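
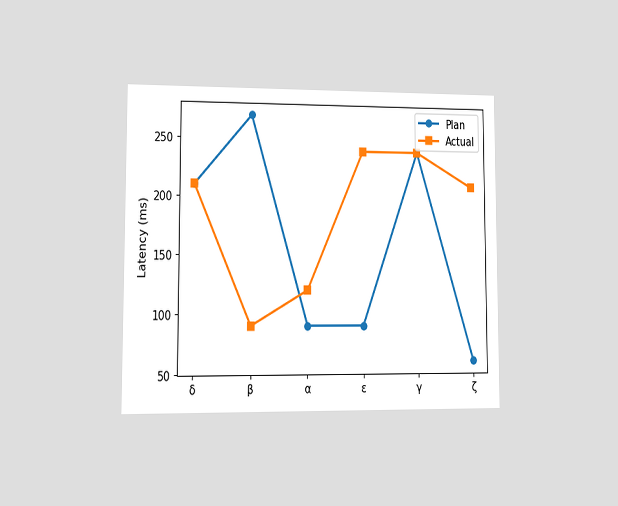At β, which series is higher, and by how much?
Plan, by 180ms

The chart is viewed at a slight angle. At β, Plan sits above the other line by 180ms.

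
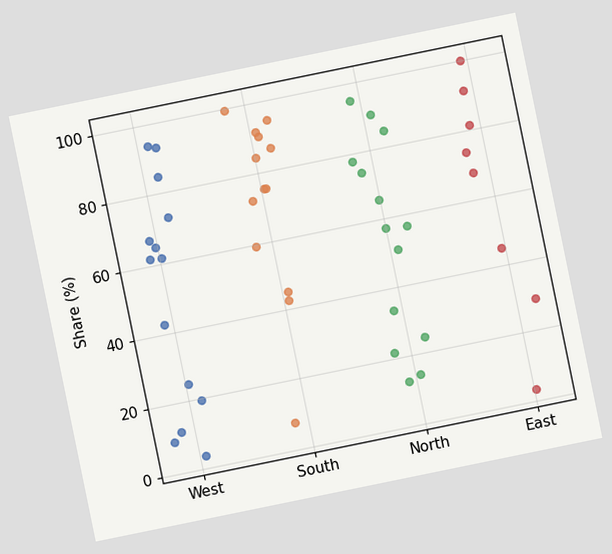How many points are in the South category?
The chart is tilted about 12° counter-clockwise. Counting the markers in the South column gives 13.

13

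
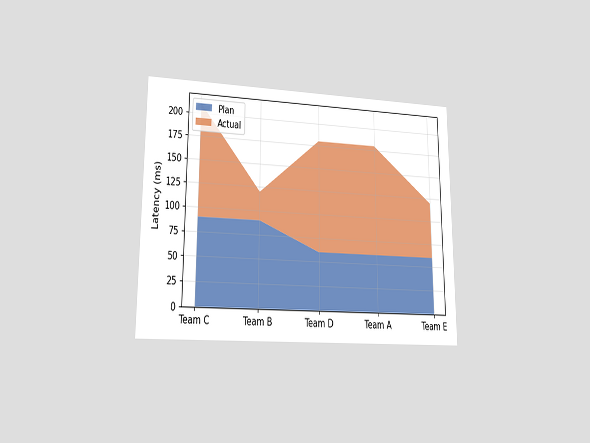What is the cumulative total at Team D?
180ms

The chart is viewed at a slight angle. The stacked total at Team D reaches 180ms.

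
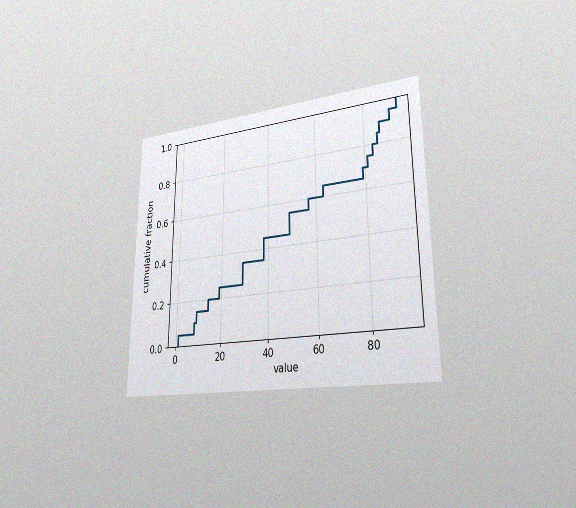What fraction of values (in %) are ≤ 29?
The chart is viewed slightly from the right, with some photo noise. At x=29 the ECDF step is at 35%.

35%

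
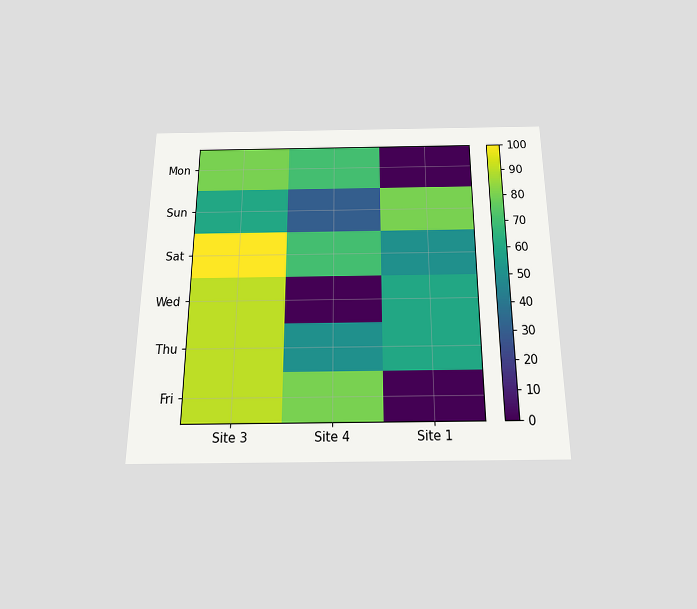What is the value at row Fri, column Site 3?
The chart is viewed slightly from below. Matching cell (Fri, Site 3) against the colorbar gives 90.

90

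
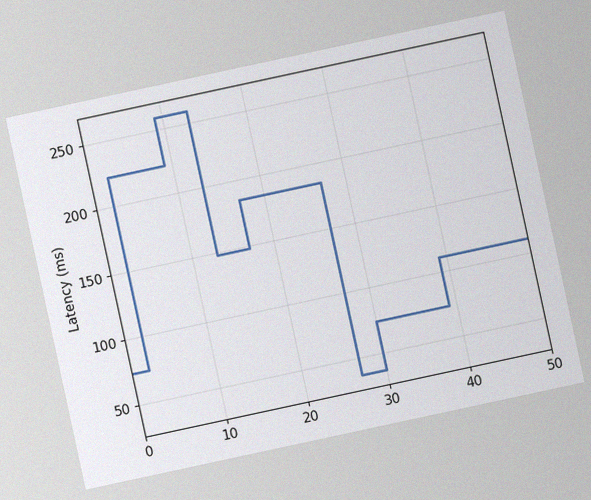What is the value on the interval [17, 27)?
The chart is tilted about 12° counter-clockwise, with some photo noise. On [17, 27) the step sits at 185ms.

185ms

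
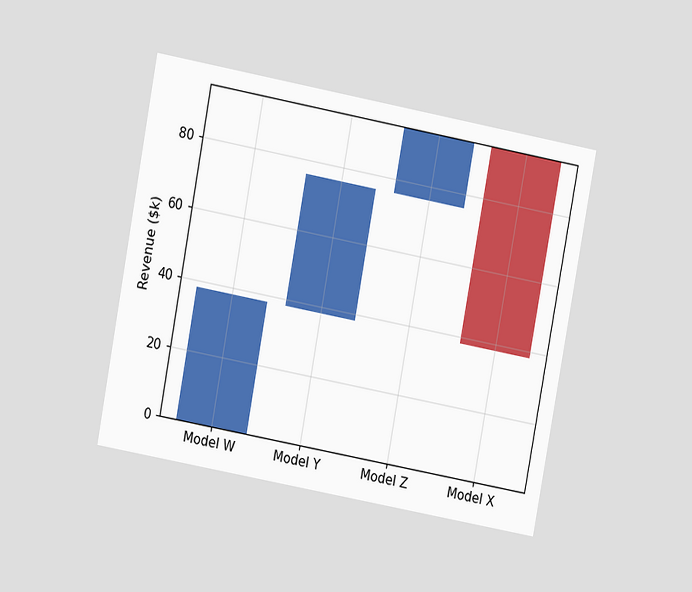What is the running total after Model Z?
$95k

The chart is tilted about 11° clockwise and viewed at a slight angle. After Model Z the running total reaches $95k.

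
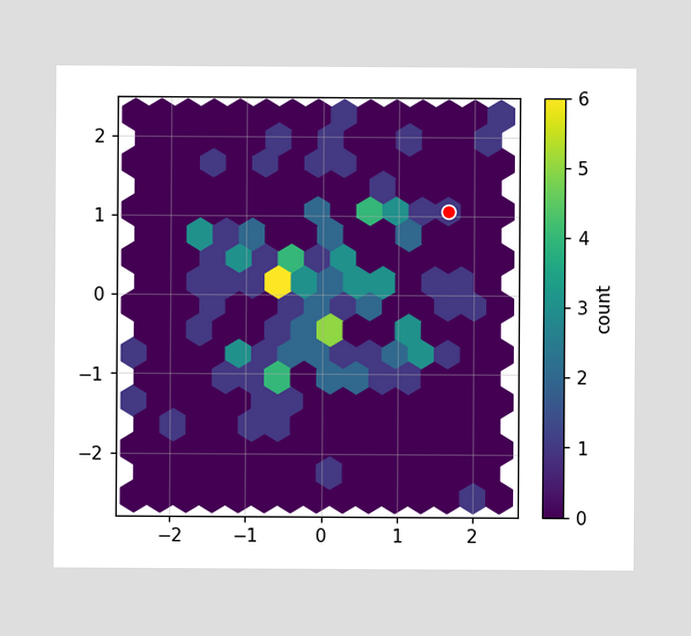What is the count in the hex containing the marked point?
The marked hex reads 1 on the colorbar.

1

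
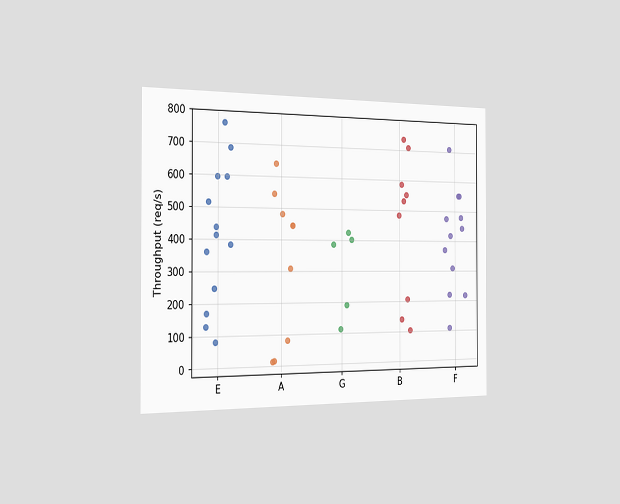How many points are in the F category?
12

The chart is viewed slightly from the left. Counting the markers in the F column gives 12.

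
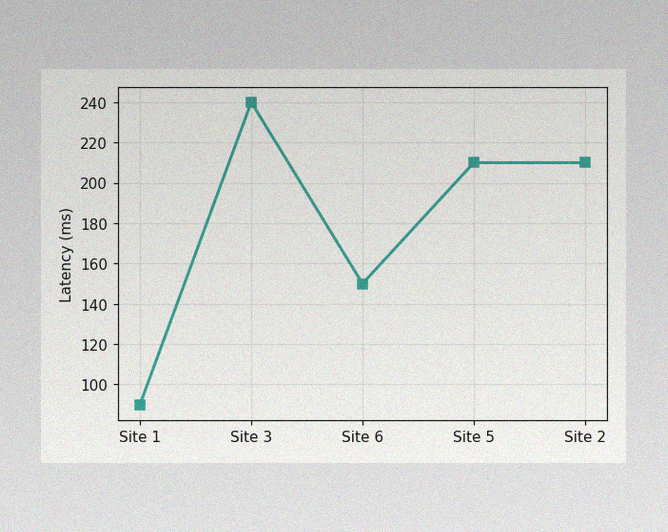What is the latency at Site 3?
The image has some photo noise and uneven lighting. At Site 3, the line is at 240ms.

240ms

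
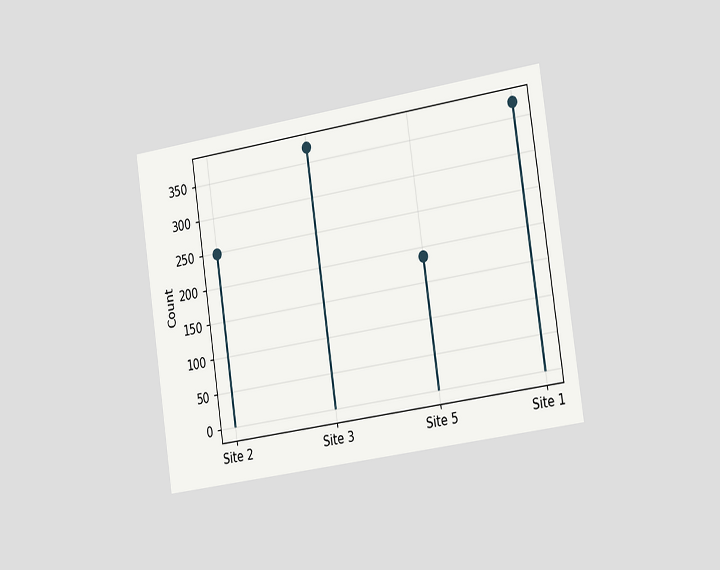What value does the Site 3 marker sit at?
The chart is tilted about 8° counter-clockwise and viewed slightly from the right. The Site 3 marker sits at 372.

372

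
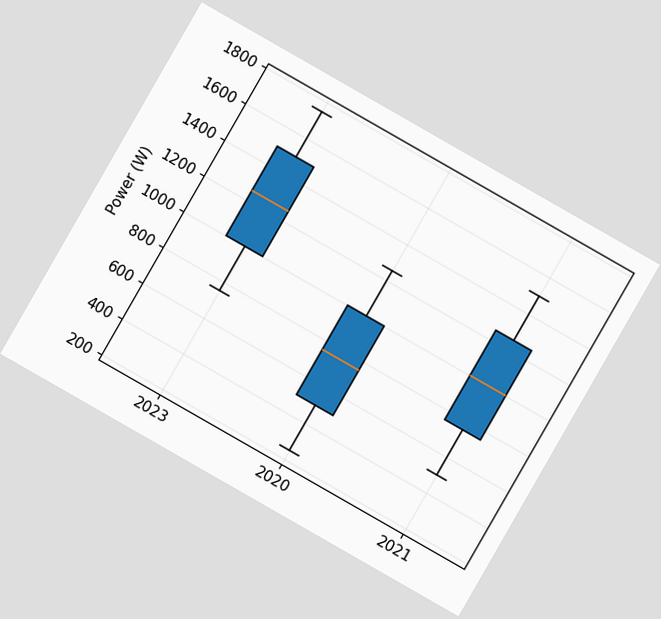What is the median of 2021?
1000W

The chart is tilted about 30° clockwise. The median line in the 2021 box sits at 1000W.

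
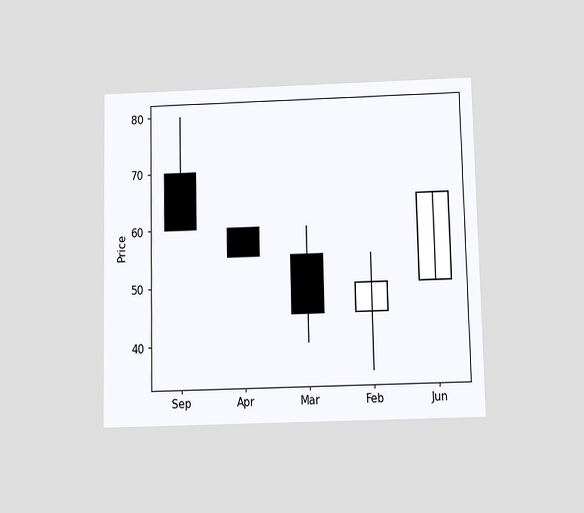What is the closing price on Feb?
The chart is viewed slightly from below. The Feb candle closes at 50.

50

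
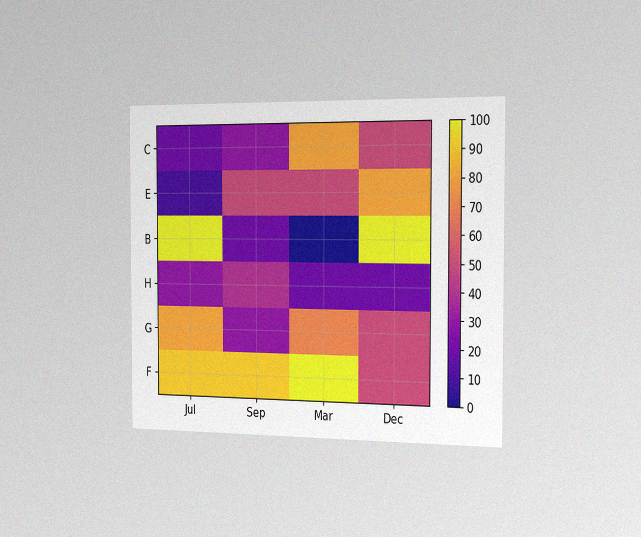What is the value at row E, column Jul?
The chart is viewed slightly from the right, with some photo noise. Matching cell (E, Jul) against the colorbar gives 10.

10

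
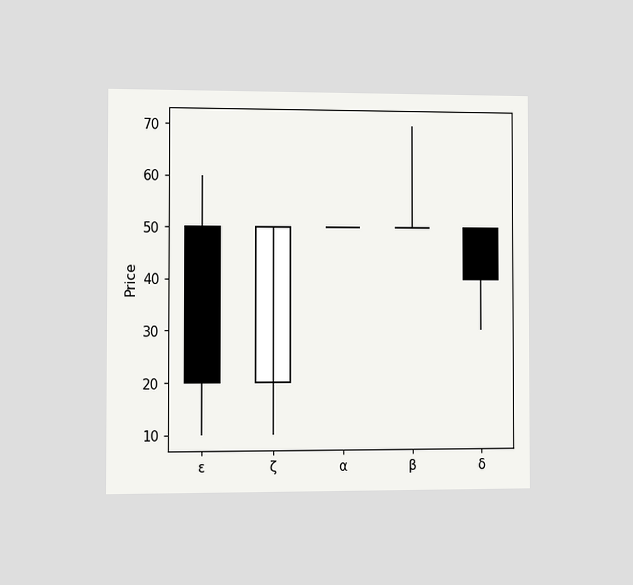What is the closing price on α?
50

The chart is viewed at a slight angle. The α candle closes at 50.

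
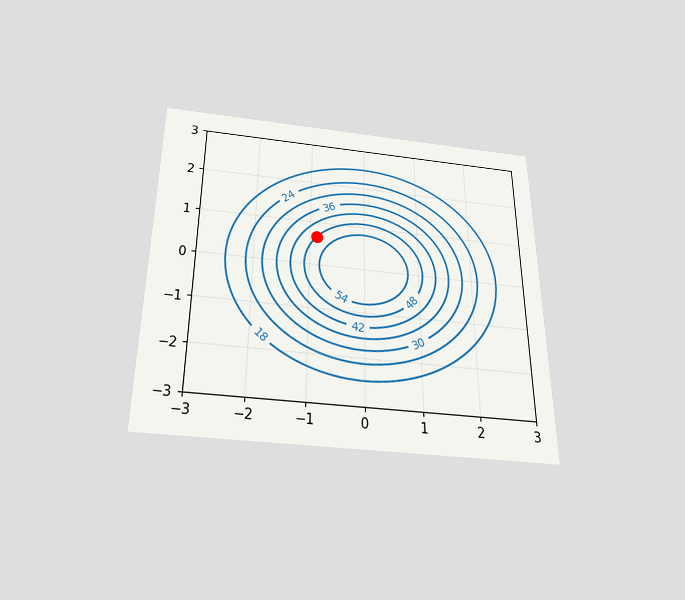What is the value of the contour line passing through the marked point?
48

The chart is viewed slightly from below. The marked point sits on the contour labelled 48.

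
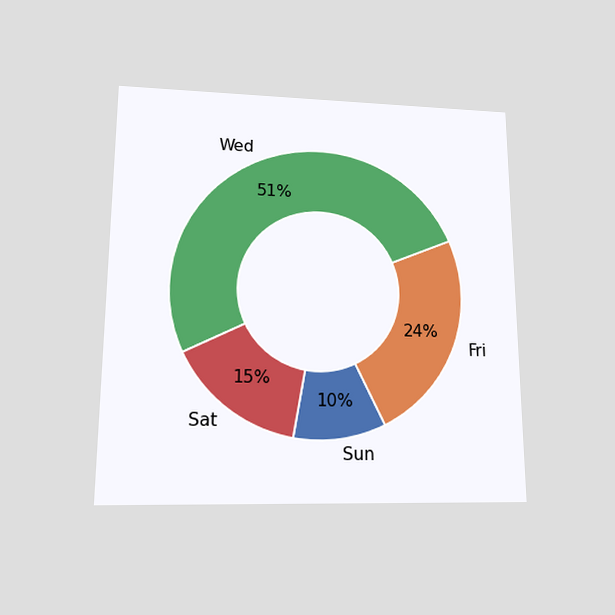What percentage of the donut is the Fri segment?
24%

The chart is viewed slightly from below. The Fri segment takes up 24% of the ring.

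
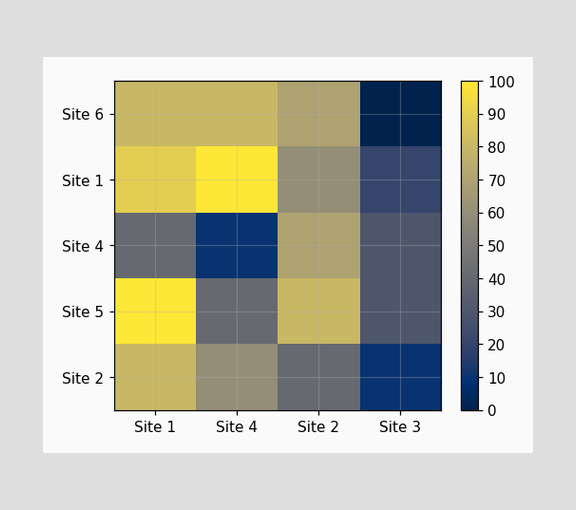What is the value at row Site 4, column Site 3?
30

Matching cell (Site 4, Site 3) against the colorbar gives 30.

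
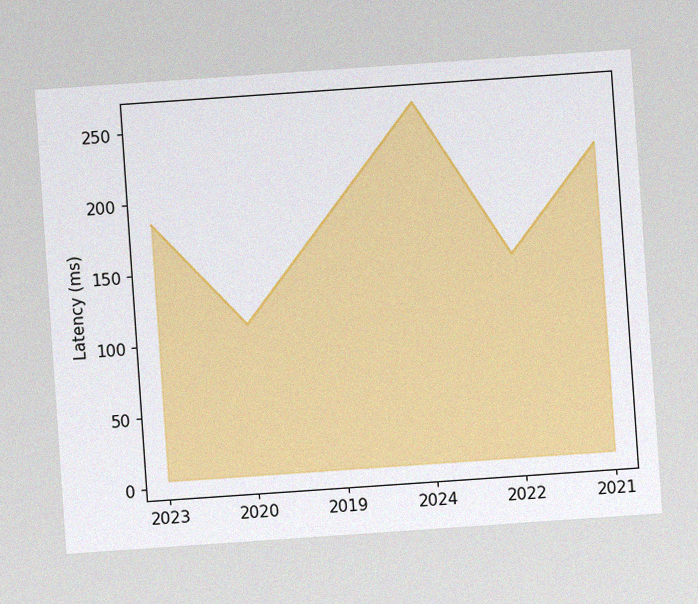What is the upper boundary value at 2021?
The chart is tilted about 4° counter-clockwise, with some photo noise. At 2021 the upper boundary is at 222ms.

222ms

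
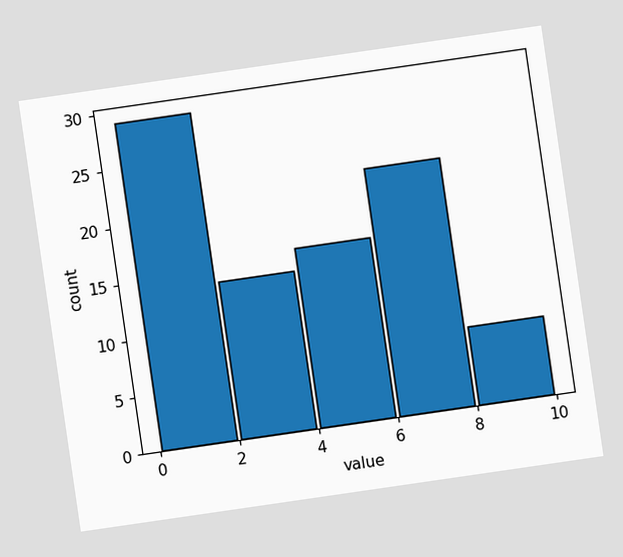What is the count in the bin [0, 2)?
29

The chart is tilted about 8° counter-clockwise. The [0, 2) bin has height 29.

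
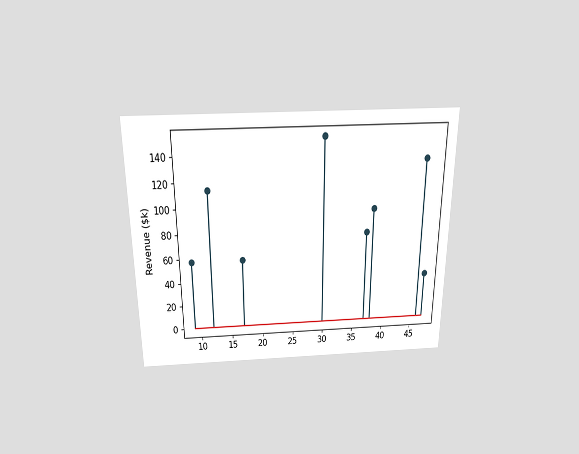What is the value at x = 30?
$152k

The chart is viewed slightly from above. The stem at x=30 reaches $152k.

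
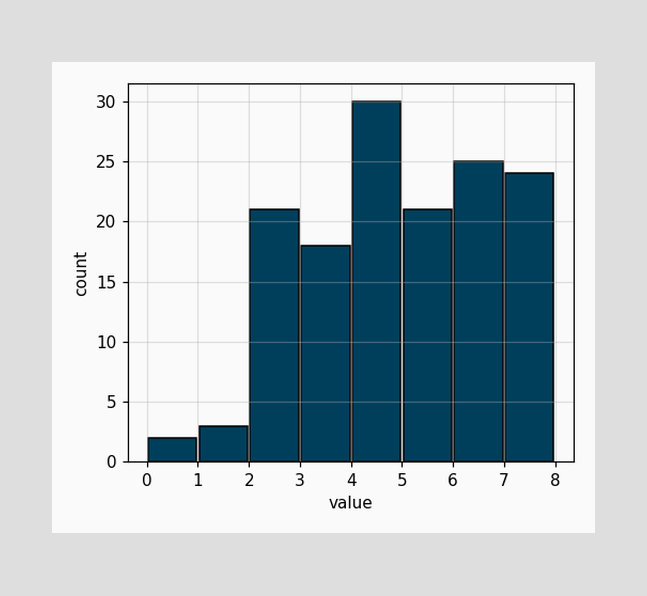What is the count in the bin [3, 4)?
18

The [3, 4) bin has height 18.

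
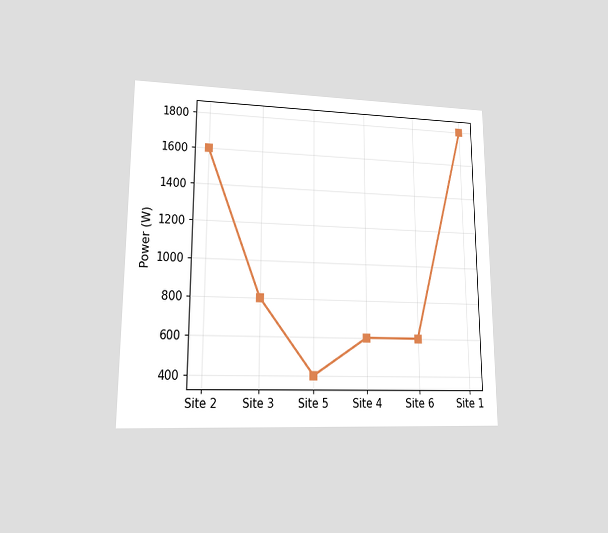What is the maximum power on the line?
1800W

The chart is viewed at a slight angle. The highest point is at Site 1, and reading across to the y-axis gives 1800W.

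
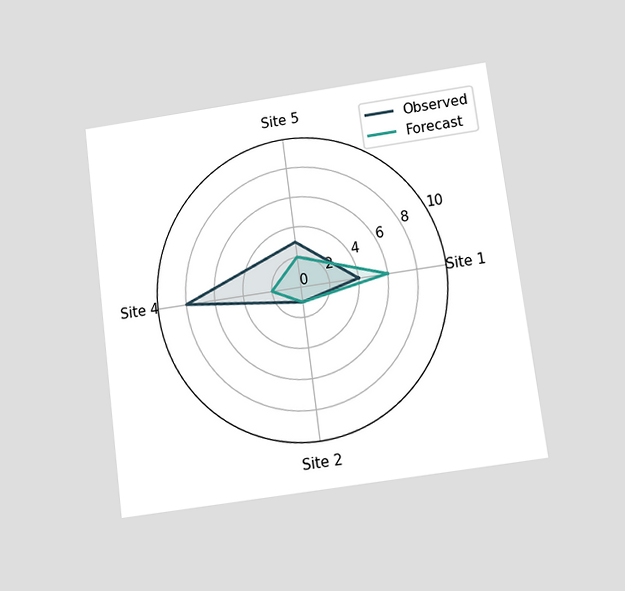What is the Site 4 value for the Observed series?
The chart is tilted about 7° counter-clockwise and viewed slightly from below. On the Site 4 axis, Observed reaches 8.

8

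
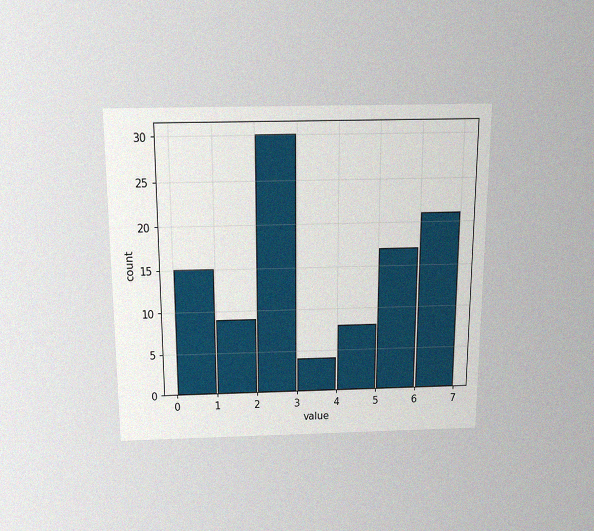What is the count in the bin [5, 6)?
The chart is viewed slightly from above, with some photo noise. The [5, 6) bin has height 17.

17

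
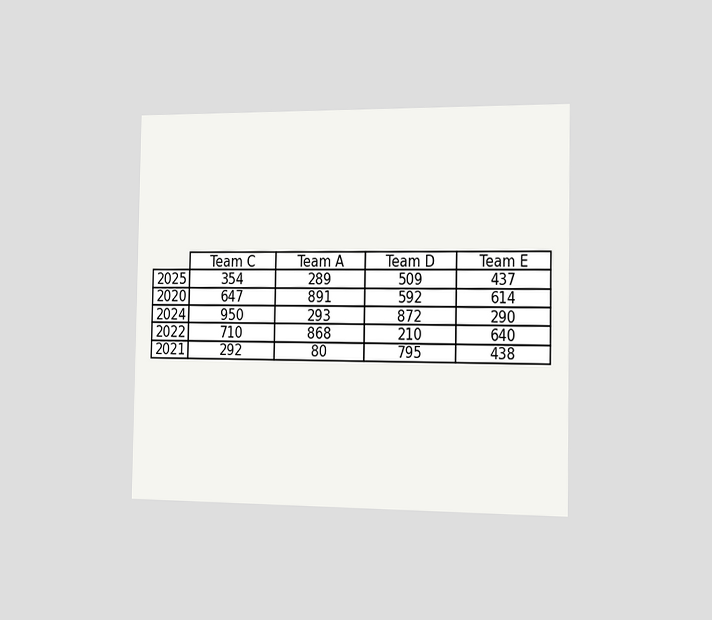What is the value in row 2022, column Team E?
640

The chart is viewed slightly from the right. The (2022, Team E) cell reads 640.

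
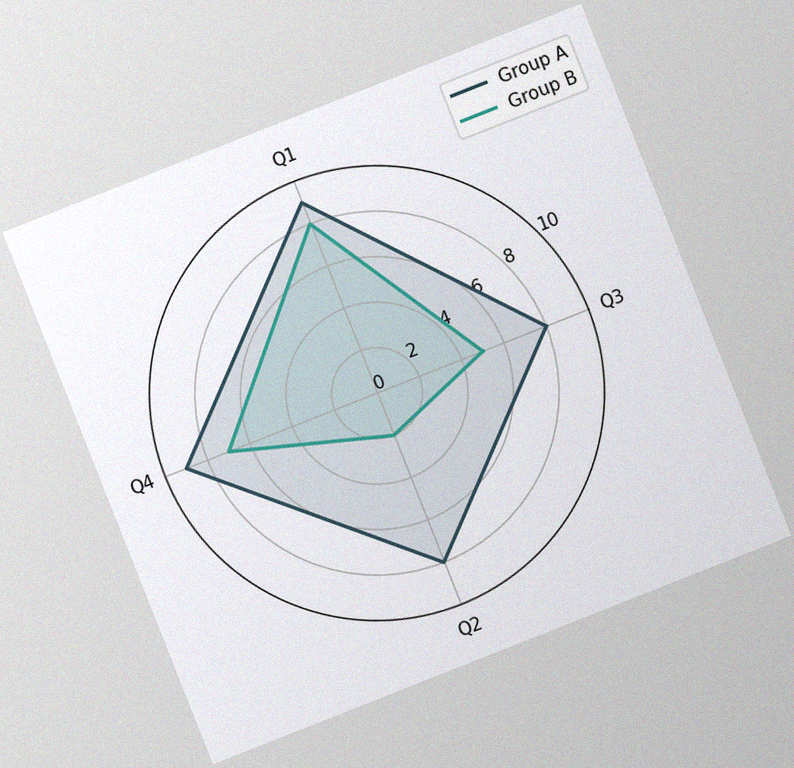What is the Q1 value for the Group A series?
The chart is tilted about 22° counter-clockwise, with some photo noise. On the Q1 axis, Group A reaches 9.

9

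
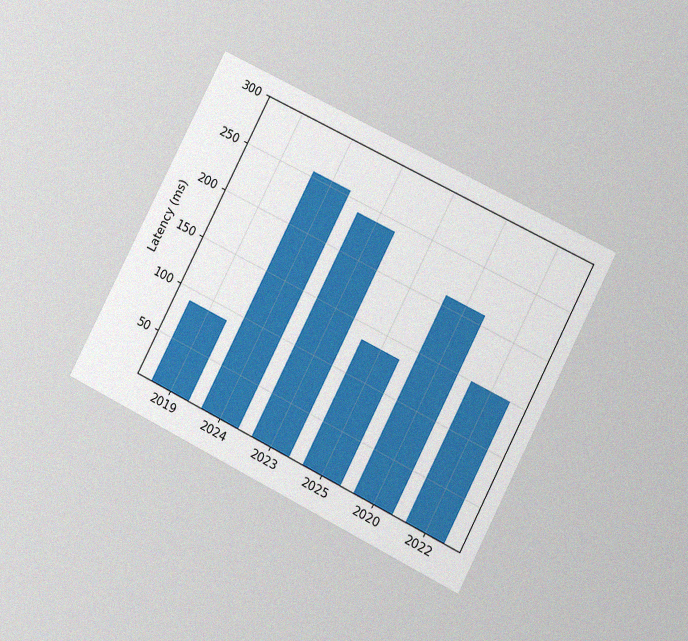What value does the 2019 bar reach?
The chart is tilted about 27° clockwise and viewed at a slight angle, with some photo noise. Reading along the chart's y-axis, the 2019 bar reaches 90ms.

90ms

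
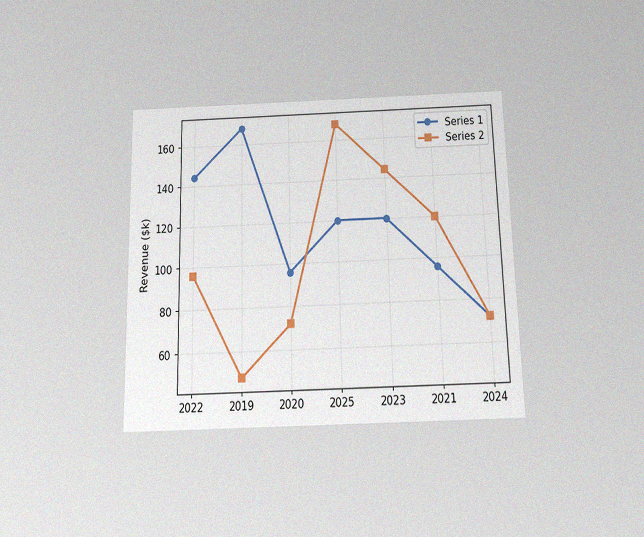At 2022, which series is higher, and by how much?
The chart is viewed slightly from below, with some photo noise. At 2022, Series 1 sits above the other line by $48k.

Series 1, by $48k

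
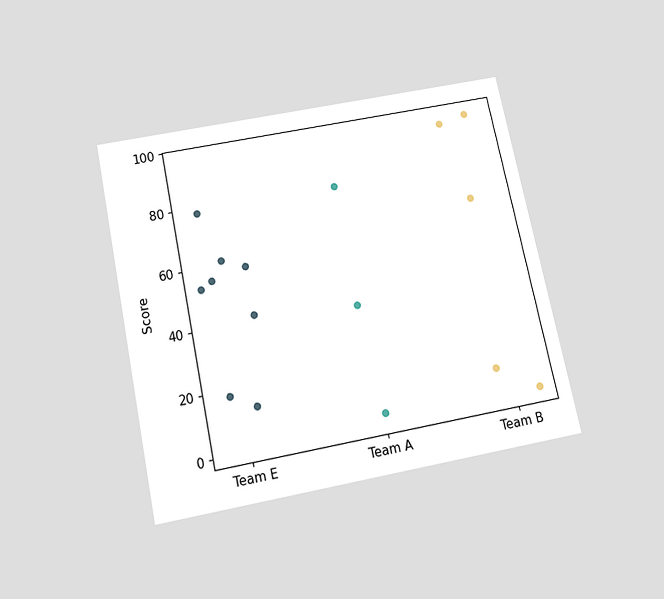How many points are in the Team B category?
The chart is tilted about 12° counter-clockwise and viewed slightly from below. Counting the markers in the Team B column gives 5.

5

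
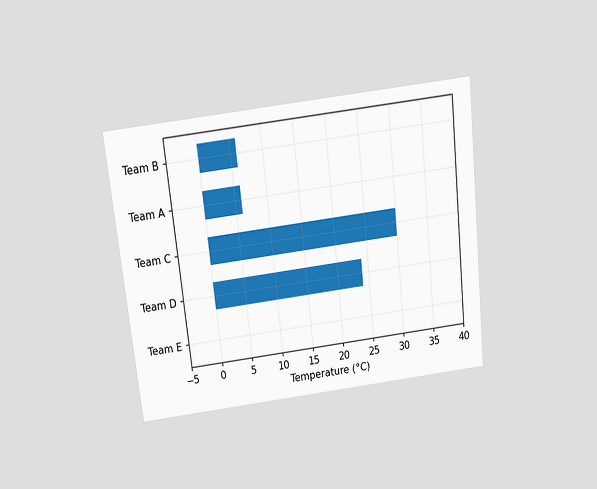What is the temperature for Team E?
The chart is tilted about 6° counter-clockwise and viewed slightly from above. Reading along the chart's x-axis, the Team E bar reaches 0°C.

0°C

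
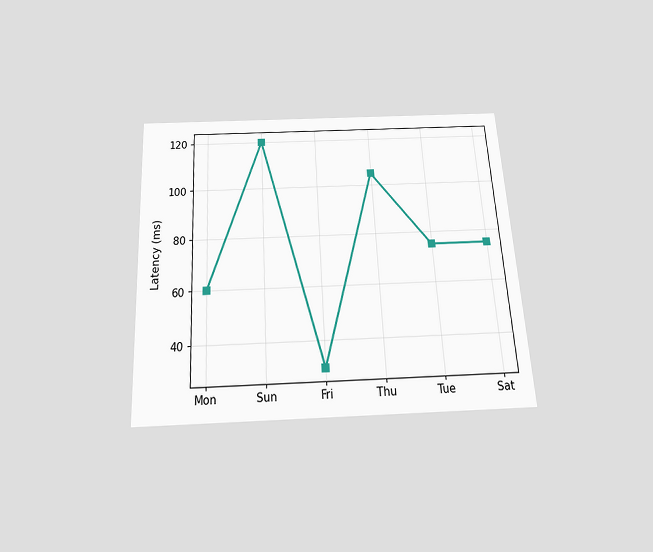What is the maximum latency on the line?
120ms

The chart is tilted about 3° counter-clockwise and viewed slightly from below. The highest point is at Sun, and reading across to the y-axis gives 120ms.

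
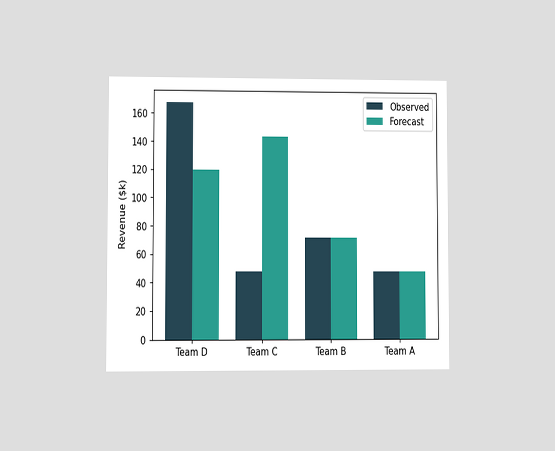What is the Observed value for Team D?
$168k

The chart is viewed at a slight angle. The Observed bar at Team D reaches $168k on the y-axis.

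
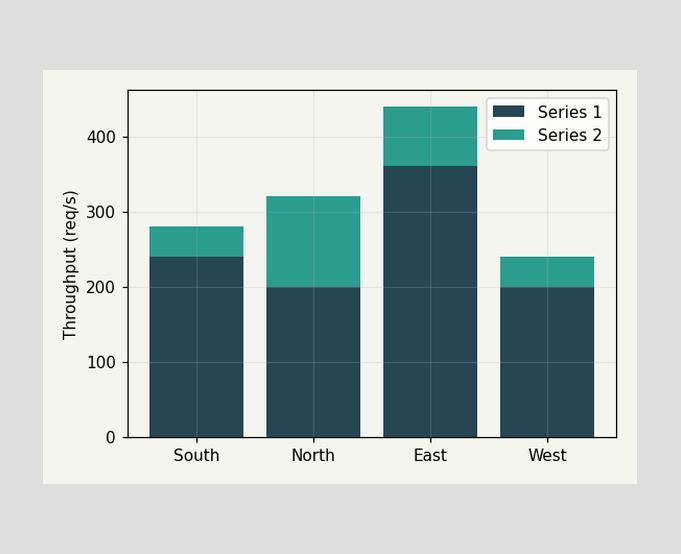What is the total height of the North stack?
The North stack's top reaches 320req/s on the y-axis.

320req/s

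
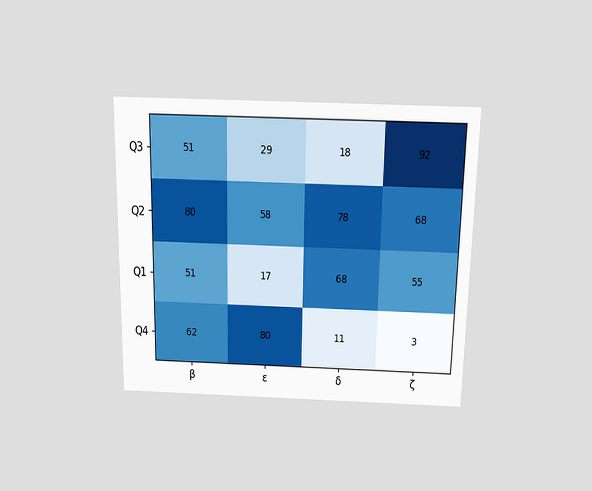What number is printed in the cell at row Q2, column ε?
The chart is viewed slightly from above. The (Q2, ε) cell reads 58.

58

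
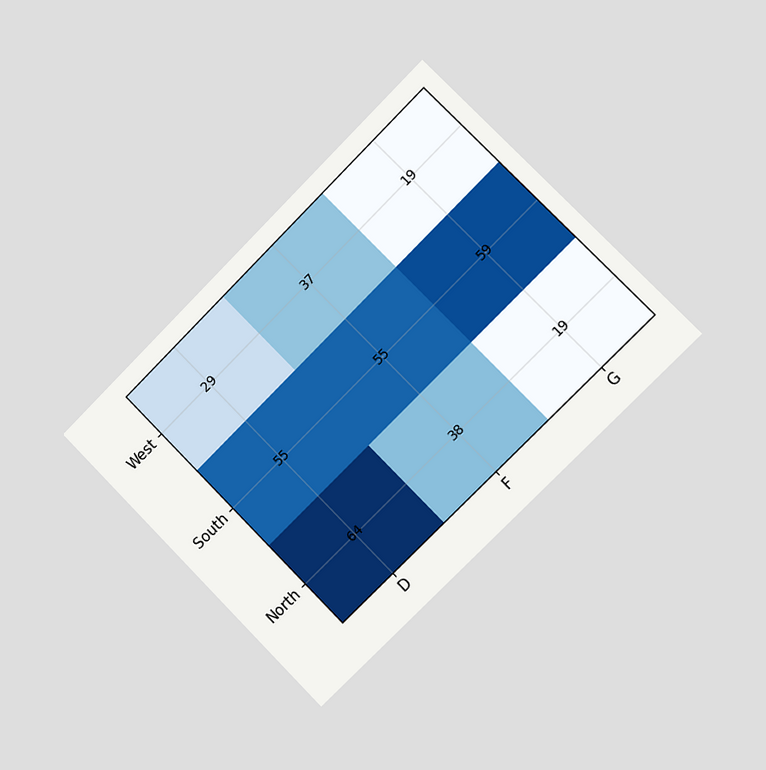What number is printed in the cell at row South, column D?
55

The chart is tilted about 45° counter-clockwise and viewed slightly from the right. The (South, D) cell reads 55.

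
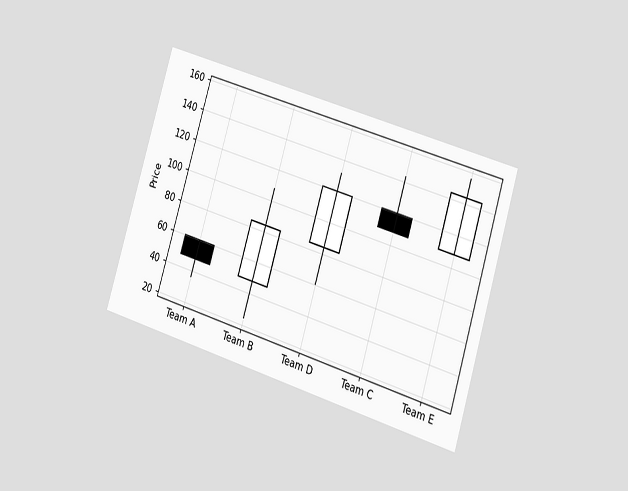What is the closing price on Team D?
The chart is tilted about 17° clockwise and viewed at a slight angle. The Team D candle closes at 120.

120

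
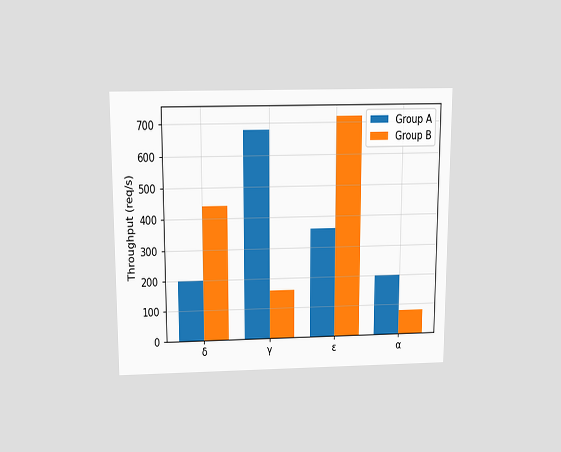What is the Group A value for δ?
200req/s

The chart is viewed slightly from above. The Group A bar at δ reaches 200req/s on the y-axis.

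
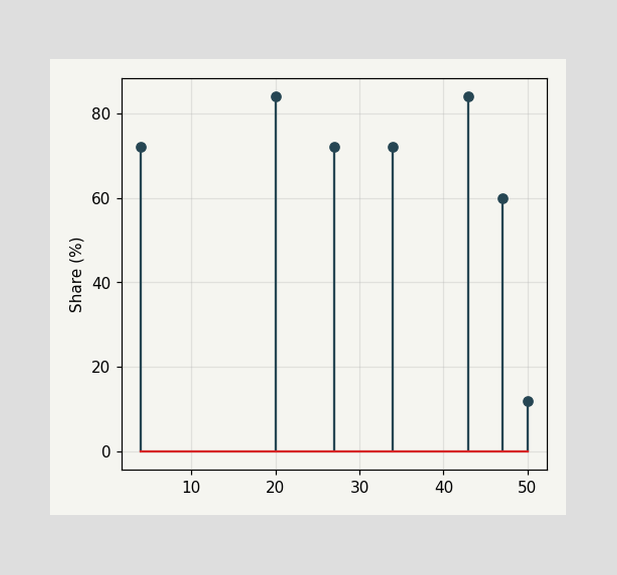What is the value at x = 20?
84%

The stem at x=20 reaches 84%.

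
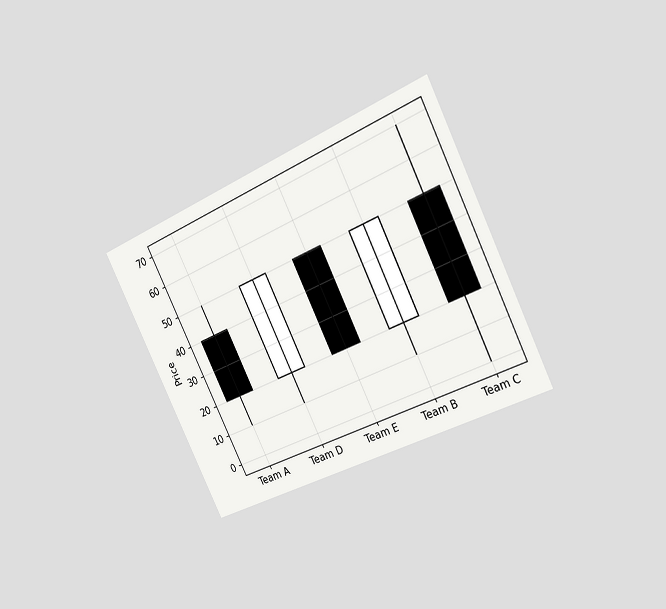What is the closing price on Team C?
20

The chart is tilted about 26° counter-clockwise and viewed slightly from the right. The Team C candle closes at 20.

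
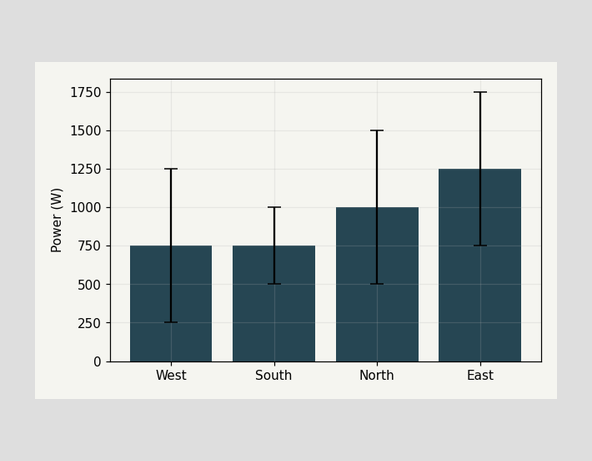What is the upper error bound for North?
1500W

The North bar's upper whisker reaches 1500W.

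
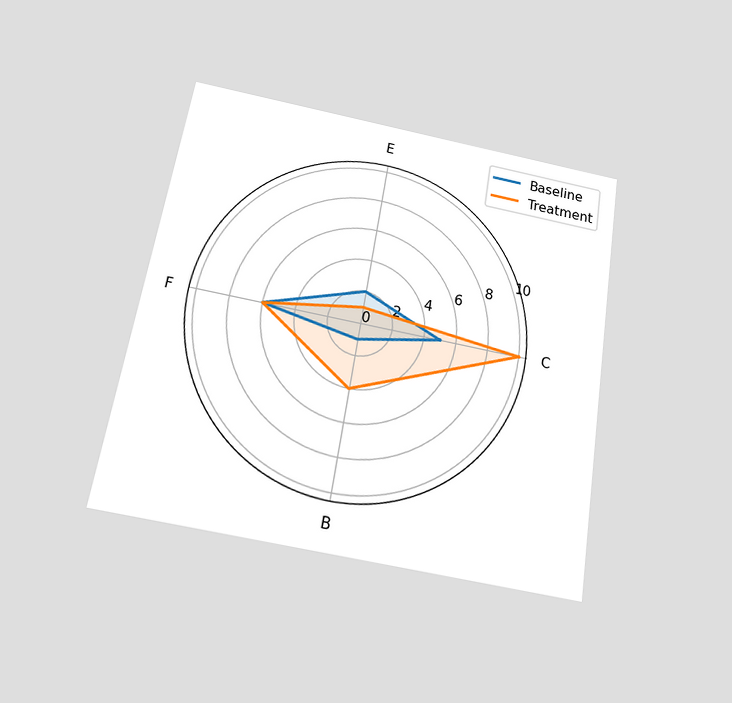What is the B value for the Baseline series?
1

The chart is tilted about 9° clockwise and viewed slightly from below. On the B axis, Baseline reaches 1.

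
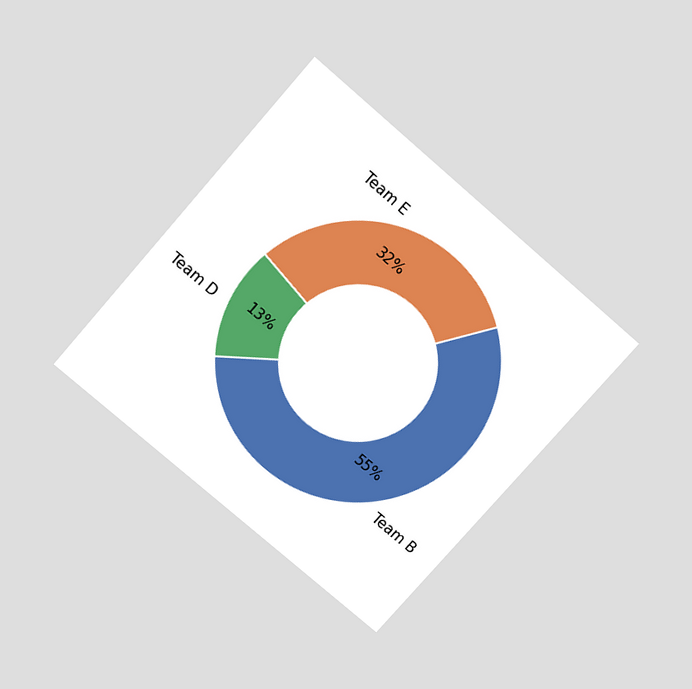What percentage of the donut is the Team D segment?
The chart is tilted about 41° clockwise and viewed slightly from above. The Team D segment takes up 13% of the ring.

13%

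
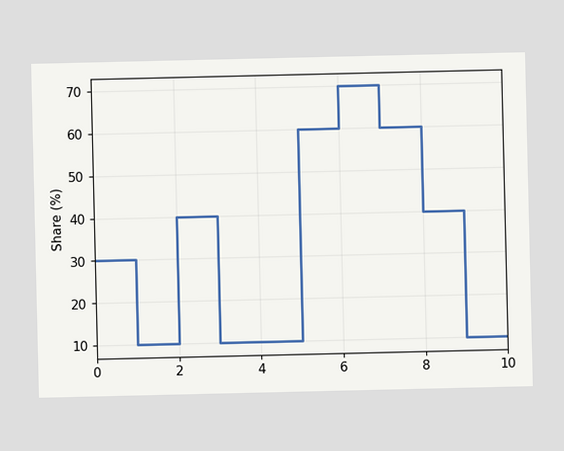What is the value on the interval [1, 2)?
10%

On [1, 2) the step sits at 10%.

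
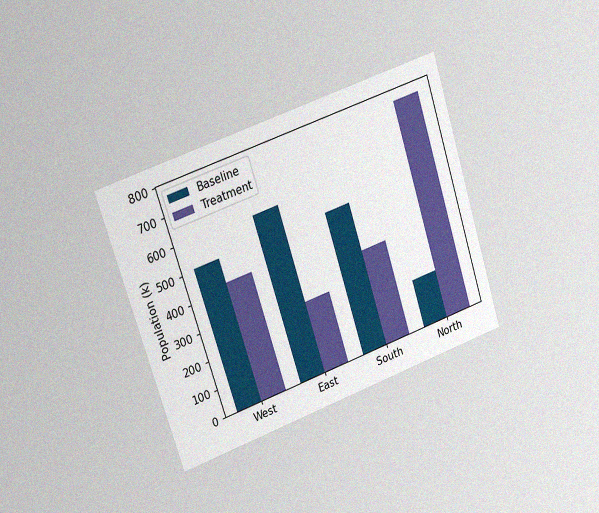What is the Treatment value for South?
The chart is tilted about 18° counter-clockwise and viewed slightly from the left, with some photo noise. The Treatment bar at South reaches 340k on the y-axis.

340k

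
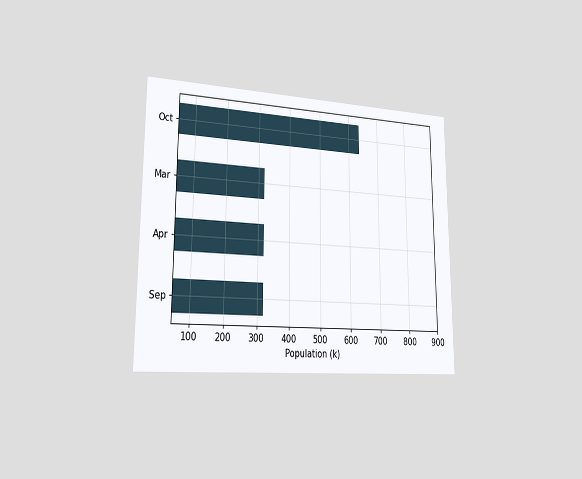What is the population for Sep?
The chart is viewed slightly from the left. Reading along the chart's x-axis, the Sep bar reaches 318k.

318k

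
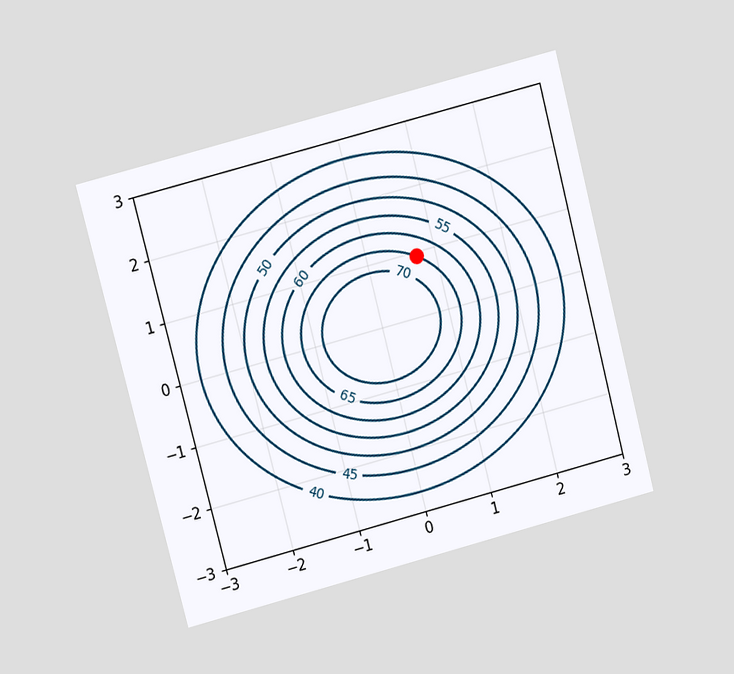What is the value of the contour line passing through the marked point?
The chart is tilted about 15° counter-clockwise and viewed at a slight angle. The marked point sits on the contour labelled 65.

65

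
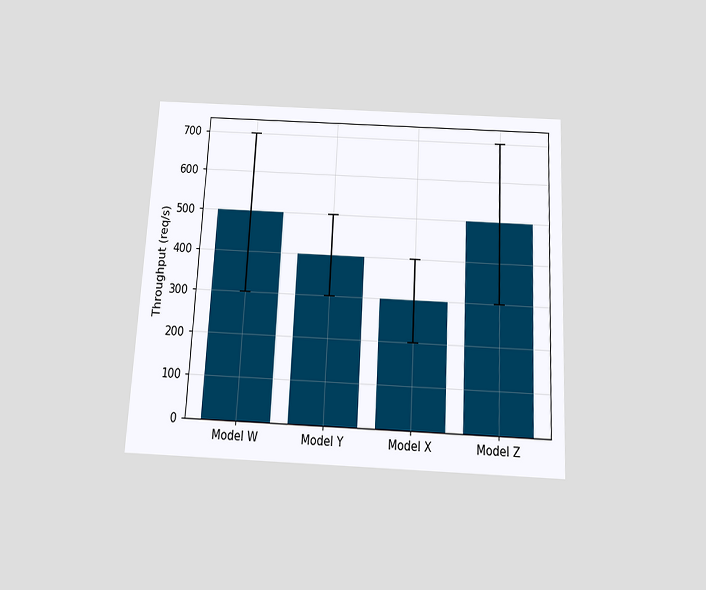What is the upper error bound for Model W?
700req/s

The chart is tilted about 3° clockwise and viewed slightly from below. The Model W bar's upper whisker reaches 700req/s.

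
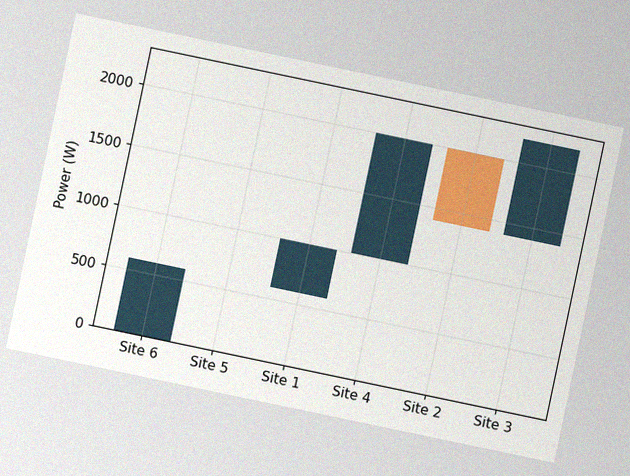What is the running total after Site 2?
The chart is tilted about 12° clockwise, with some photo noise. After Site 2 the running total reaches 1400W.

1400W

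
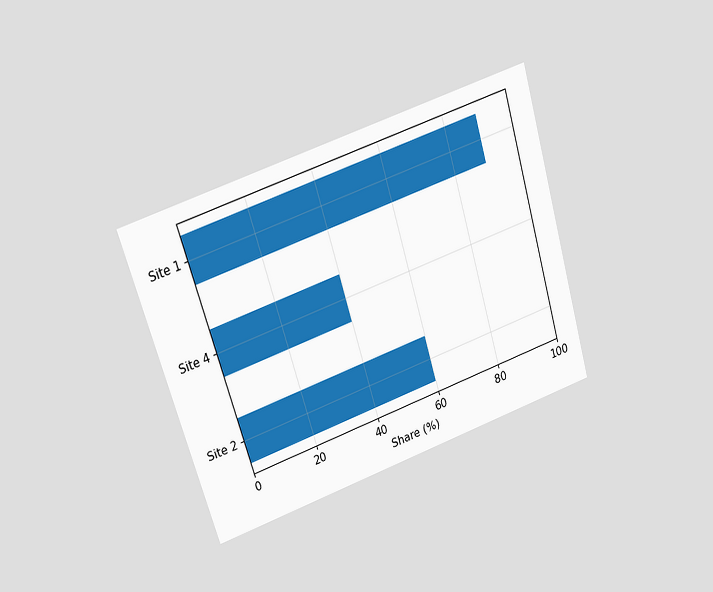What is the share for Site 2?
60%

The chart is tilted about 17° counter-clockwise and viewed at a slight angle. Reading along the chart's x-axis, the Site 2 bar reaches 60%.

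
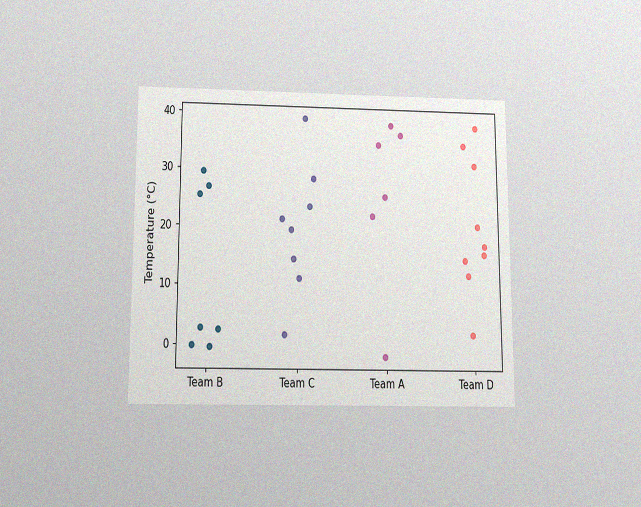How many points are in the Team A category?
The chart is viewed slightly from below, with some photo noise. Counting the markers in the Team A column gives 6.

6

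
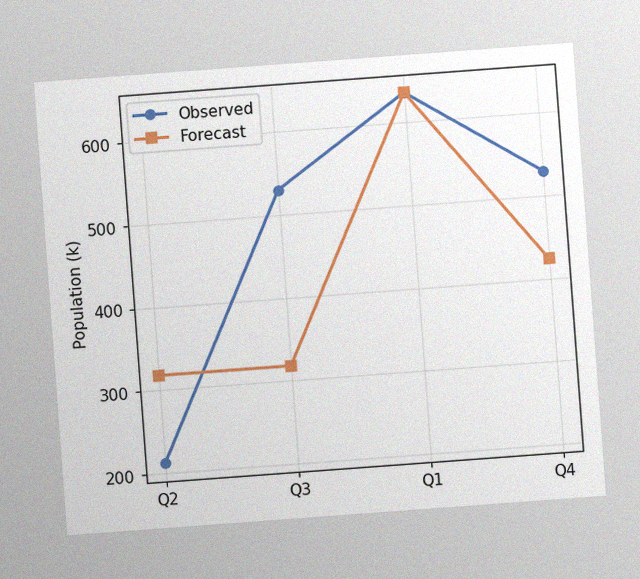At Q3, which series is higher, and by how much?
The chart is tilted about 4° counter-clockwise, with some photo noise. At Q3, Observed sits above the other line by 212k.

Observed, by 212k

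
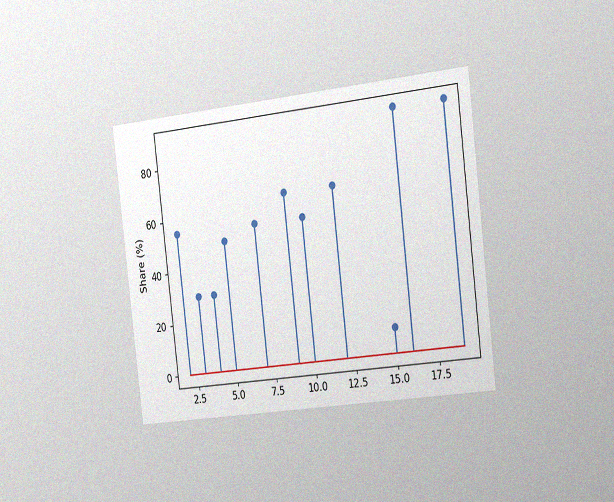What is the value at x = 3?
30%

The chart is tilted about 7° counter-clockwise and viewed slightly from the right, with some photo noise. The stem at x=3 reaches 30%.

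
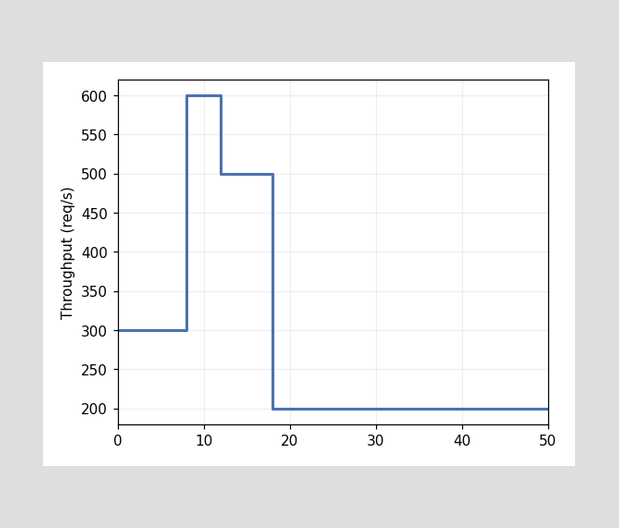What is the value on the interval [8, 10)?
600req/s

On [8, 10) the step sits at 600req/s.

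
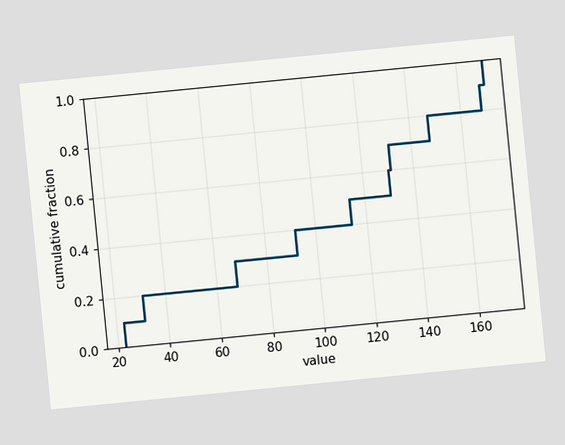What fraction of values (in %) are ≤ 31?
The chart is tilted about 6° counter-clockwise. At x=31 the ECDF step is at 20%.

20%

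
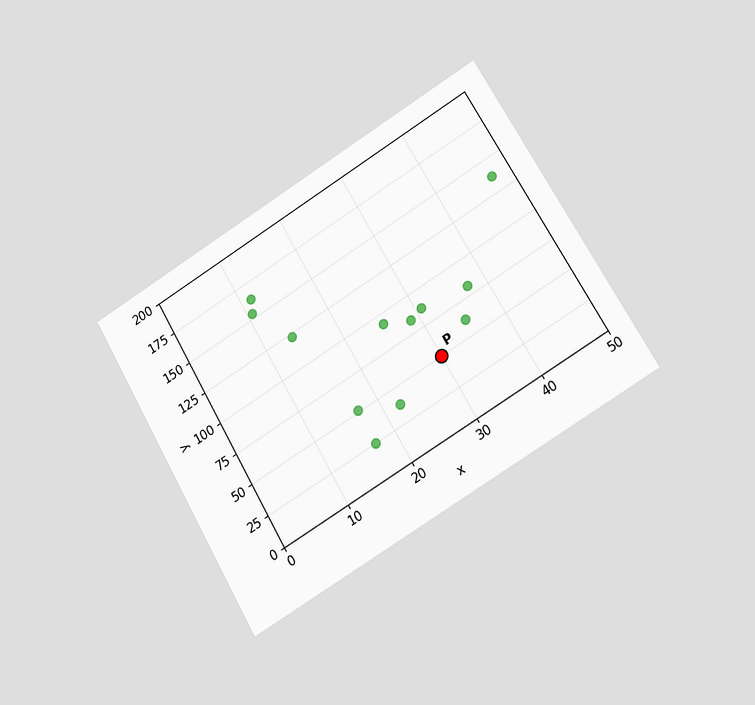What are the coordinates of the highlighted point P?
The chart is tilted about 30° counter-clockwise and viewed slightly from the right. Following the gridlines from P to each axis, P sits at (30, 50).

(30, 50)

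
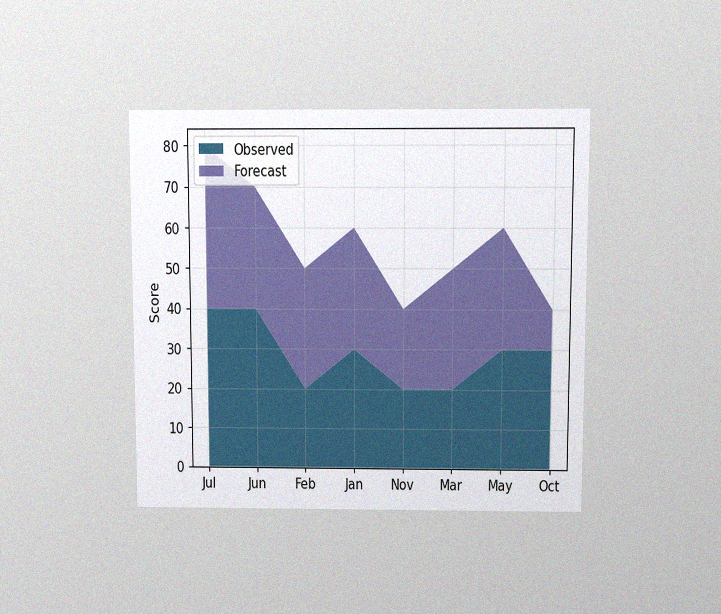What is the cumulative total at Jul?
The chart is viewed slightly from above, with some photo noise. The stacked total at Jul reaches 80.

80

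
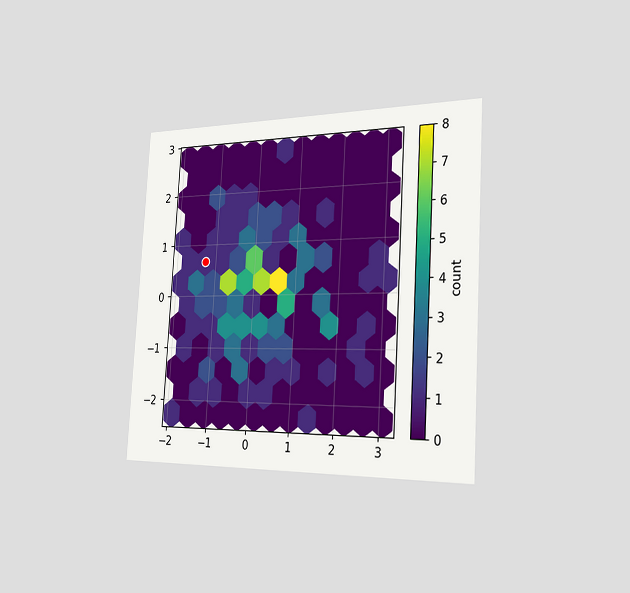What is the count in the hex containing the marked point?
The chart is tilted about 3° clockwise and viewed slightly from the right. The marked hex reads 1 on the colorbar.

1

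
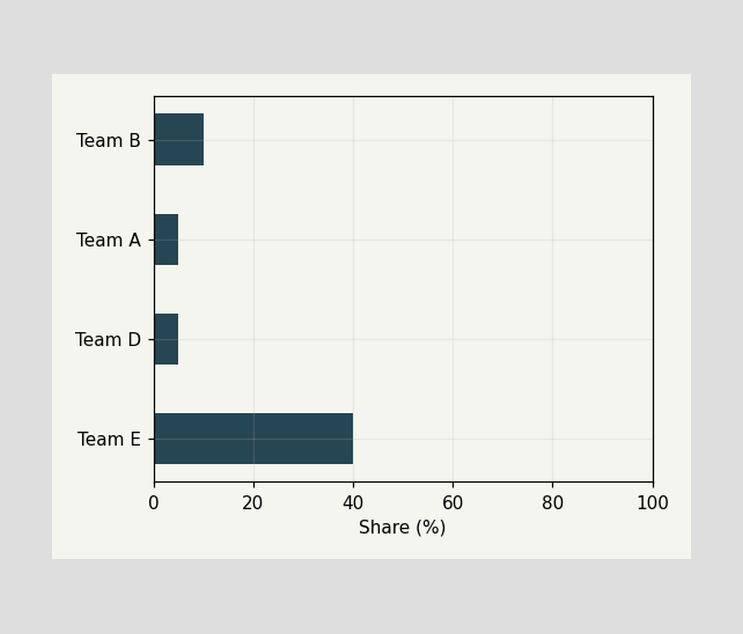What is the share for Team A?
Reading along the chart's x-axis, the Team A bar reaches 5%.

5%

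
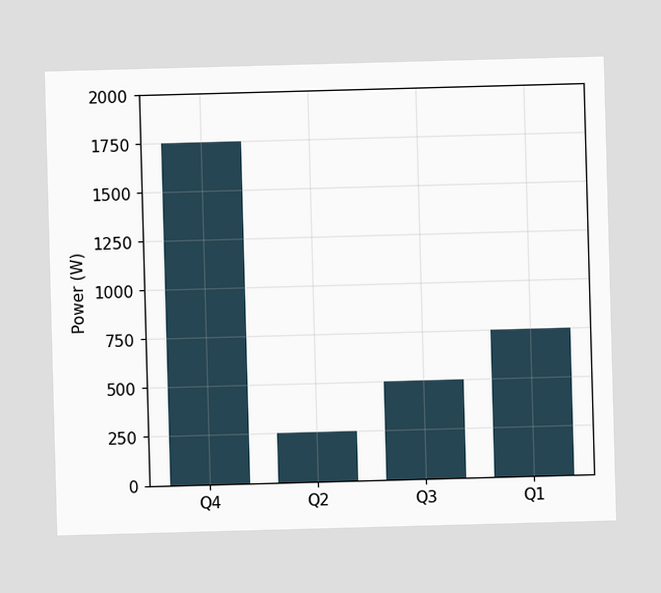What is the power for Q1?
Reading along the chart's y-axis, the Q1 bar reaches 750W.

750W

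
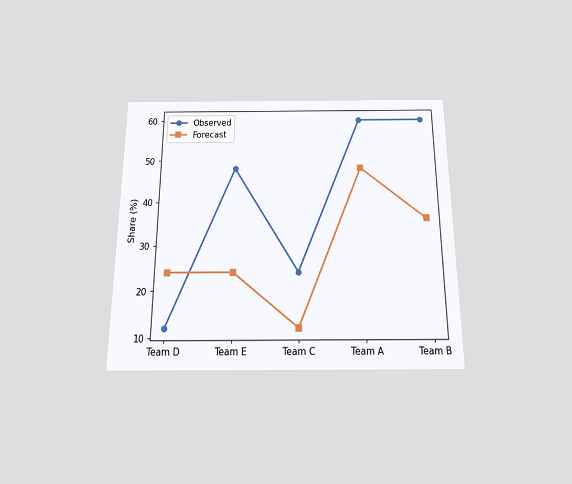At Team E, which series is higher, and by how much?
The chart is viewed slightly from below. At Team E, Observed sits above the other line by 24%.

Observed, by 24%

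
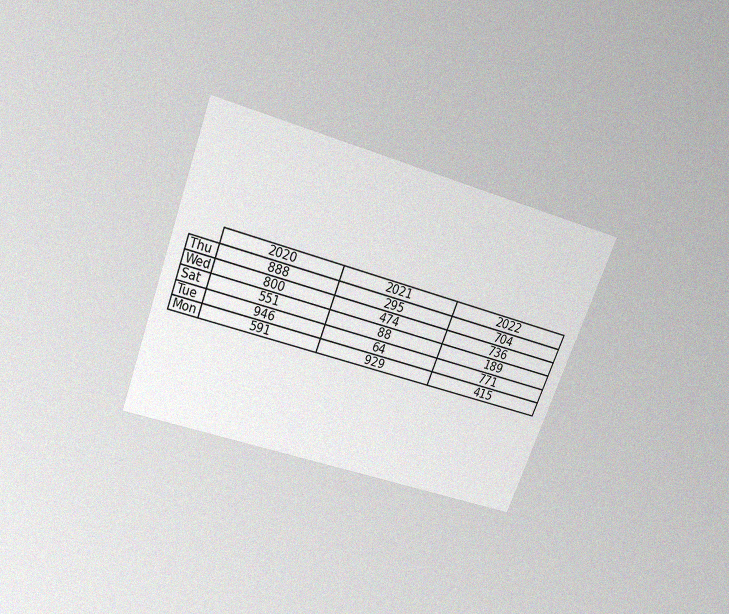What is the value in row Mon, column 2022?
The chart is tilted about 21° clockwise and viewed slightly from above, with some photo noise. The (Mon, 2022) cell reads 415.

415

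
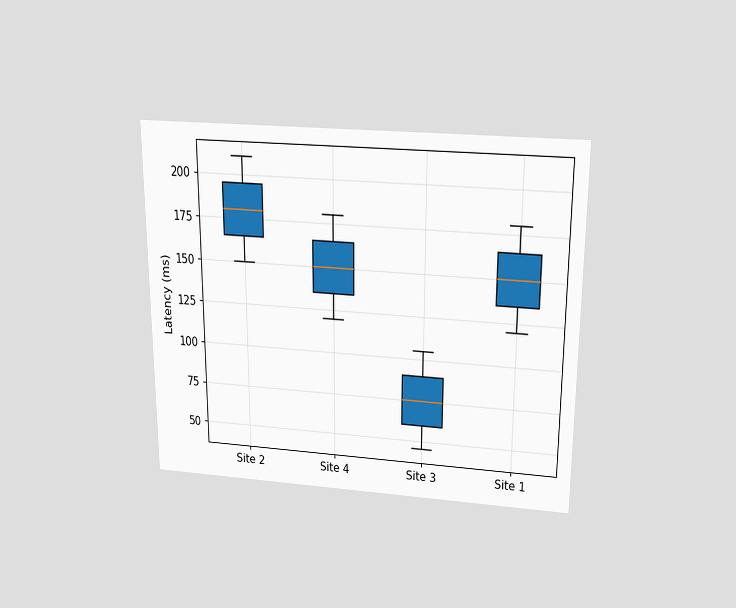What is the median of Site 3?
The chart is viewed slightly from above. The median line in the Site 3 box sits at 75ms.

75ms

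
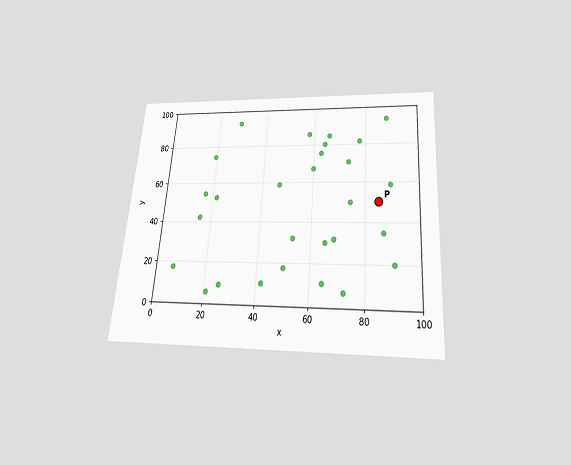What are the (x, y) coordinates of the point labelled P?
The chart is tilted about 4° clockwise and viewed slightly from below. Following the gridlines from P to each axis, P sits at (85, 50).

(85, 50)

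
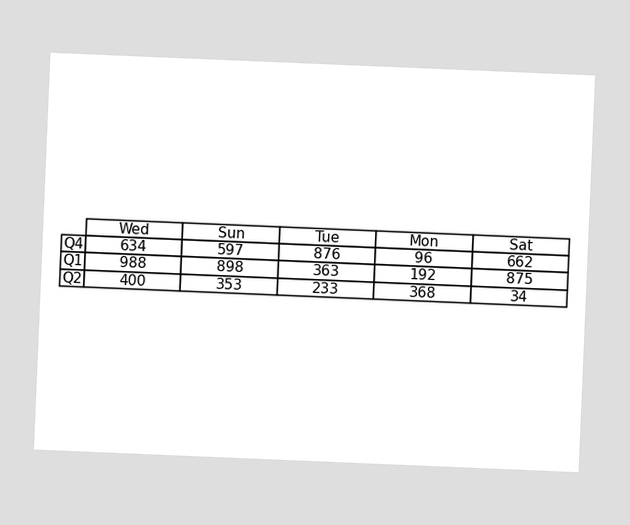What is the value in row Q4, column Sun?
The chart is tilted about 2° clockwise. The (Q4, Sun) cell reads 597.

597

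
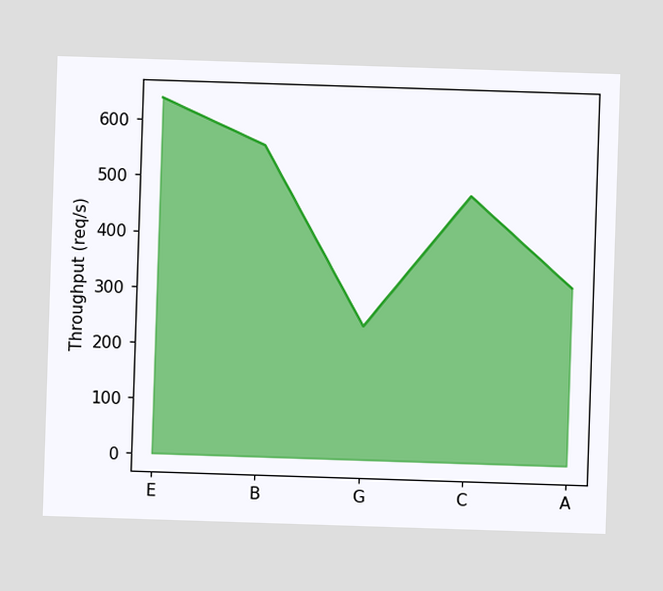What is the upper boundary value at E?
At E the upper boundary is at 640req/s.

640req/s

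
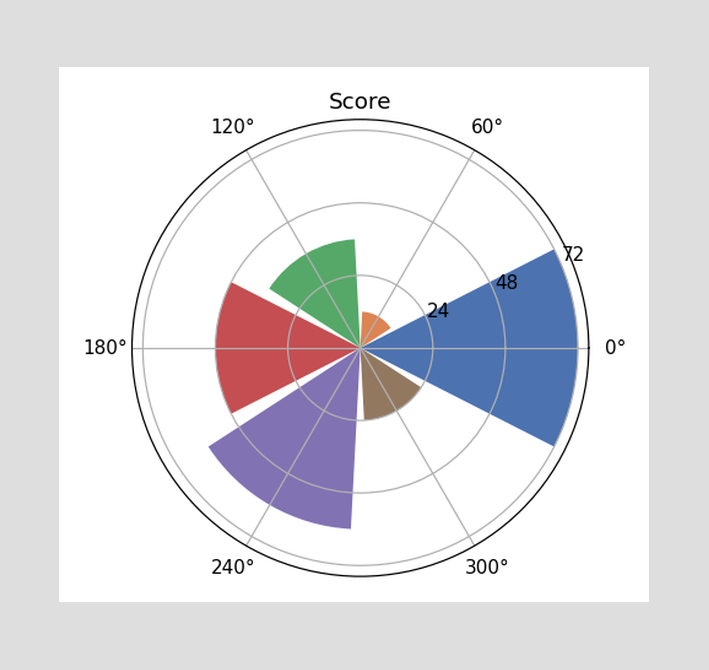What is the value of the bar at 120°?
36

The bar at 120° reaches 36 on the radial axis.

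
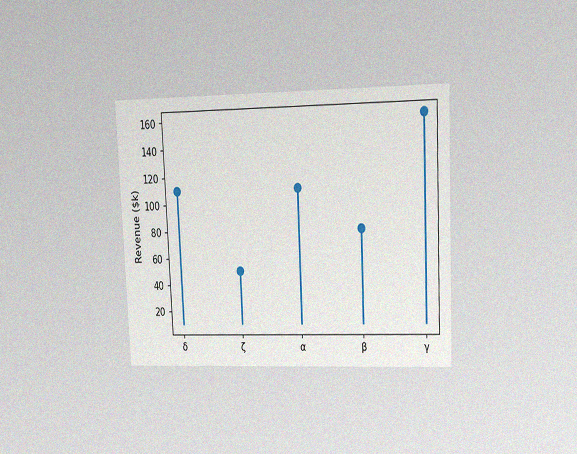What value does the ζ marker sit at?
$50k

The chart is tilted about 3° counter-clockwise and viewed at a slight angle, with some photo noise. The ζ marker sits at $50k.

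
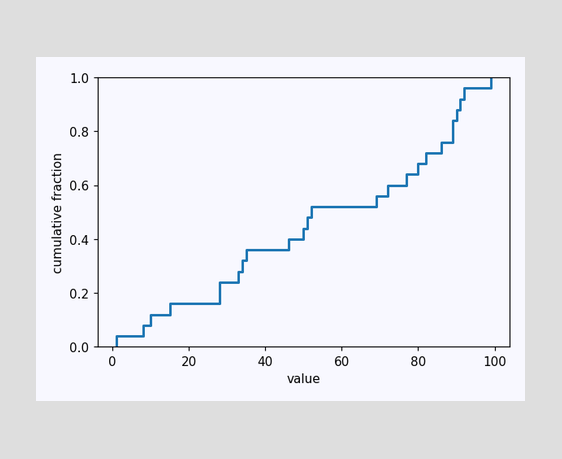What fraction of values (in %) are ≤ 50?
At x=50 the ECDF step is at 44%.

44%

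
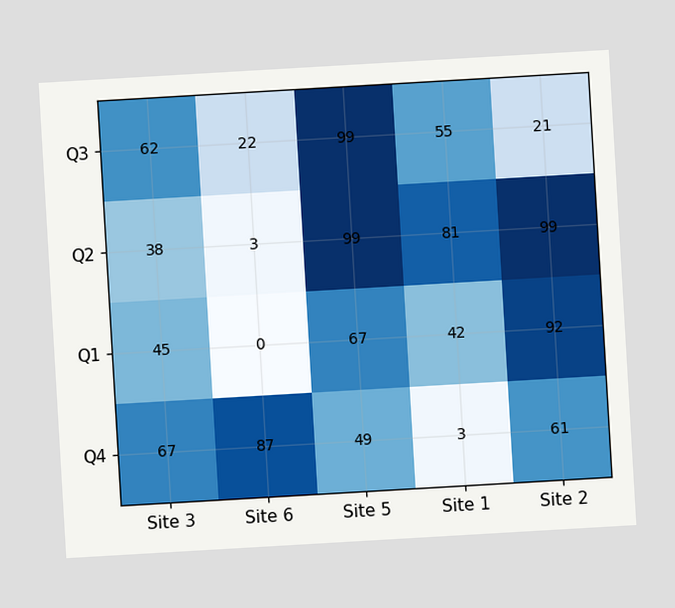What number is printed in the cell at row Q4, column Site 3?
67

The chart is tilted about 3° counter-clockwise. The (Q4, Site 3) cell reads 67.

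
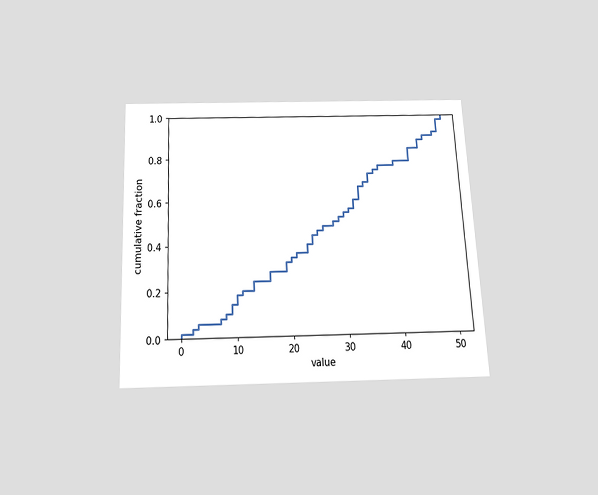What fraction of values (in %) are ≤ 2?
The chart is tilted about 3° counter-clockwise and viewed slightly from below. At x=2 the ECDF step is at 4%.

4%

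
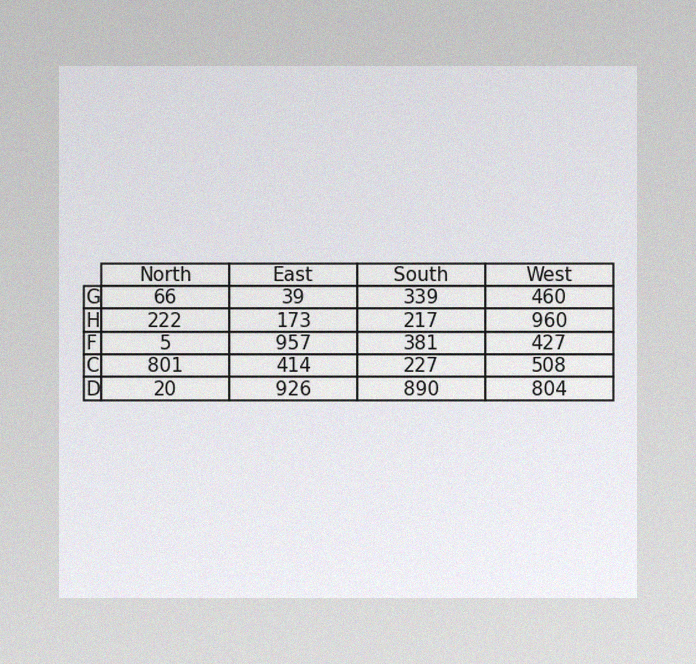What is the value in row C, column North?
The image has some photo noise and uneven lighting. The (C, North) cell reads 801.

801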